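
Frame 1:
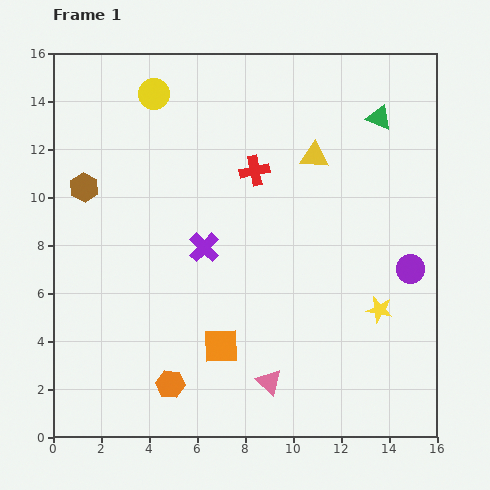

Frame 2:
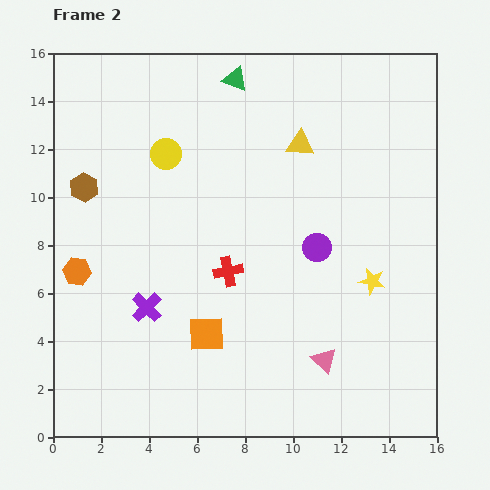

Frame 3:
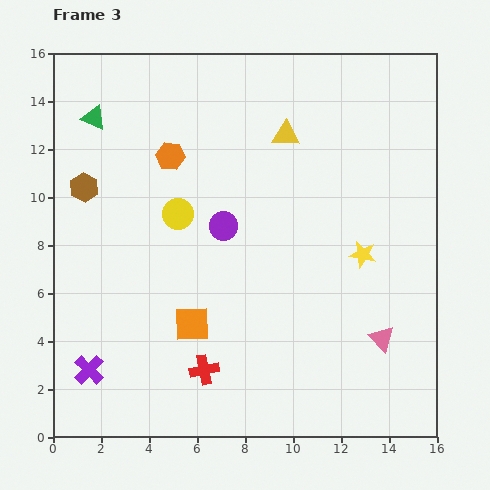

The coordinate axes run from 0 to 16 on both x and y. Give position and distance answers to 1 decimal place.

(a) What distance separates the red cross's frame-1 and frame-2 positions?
4.3

The red cross moved from (8.4, 11.1) to (7.3, 6.9), a distance of √(1.1² + 4.2²) ≈ 4.3.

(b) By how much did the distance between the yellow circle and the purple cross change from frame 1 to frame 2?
-0.3

Distance in frame 1: 6.7. Distance in frame 2: 6.4.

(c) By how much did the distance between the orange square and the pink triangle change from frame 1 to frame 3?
+5.4

Distance in frame 1: 2.5. Distance in frame 3: 7.9.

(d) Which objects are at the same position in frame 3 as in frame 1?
the brown hexagon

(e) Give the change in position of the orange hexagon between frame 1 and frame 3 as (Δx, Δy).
(0.0, 9.5)

The orange hexagon was at (4.9, 2.2) in frame 1 and (4.9, 11.7) in frame 3.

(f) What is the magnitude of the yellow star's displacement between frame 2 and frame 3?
1.2

The yellow star moved from (13.3, 6.5) to (12.9, 7.6), a distance of √(0.4² + 1.1²) ≈ 1.2.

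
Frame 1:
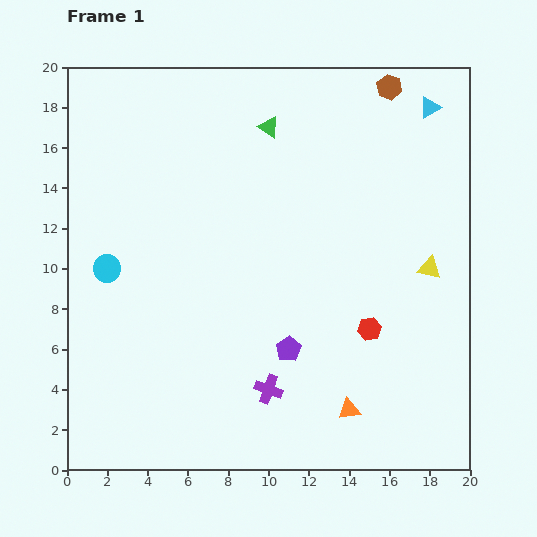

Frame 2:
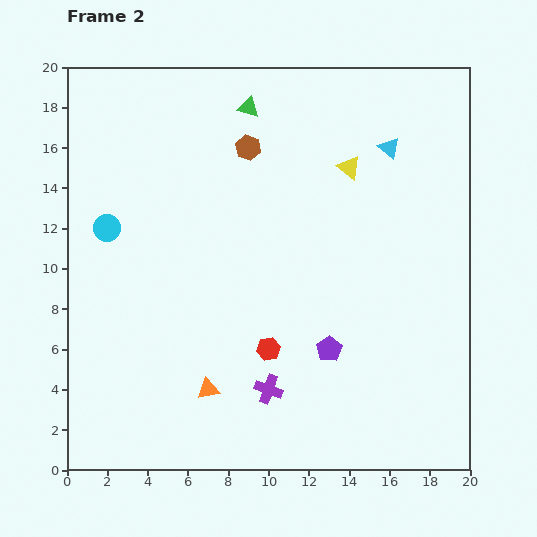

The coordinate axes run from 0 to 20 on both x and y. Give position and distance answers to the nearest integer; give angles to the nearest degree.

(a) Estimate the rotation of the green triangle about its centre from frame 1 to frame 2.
19° counter-clockwise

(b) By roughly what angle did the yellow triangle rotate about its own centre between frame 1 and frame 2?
26° clockwise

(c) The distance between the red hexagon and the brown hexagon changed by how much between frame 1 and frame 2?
-2

Distance in frame 1: 12. Distance in frame 2: 10.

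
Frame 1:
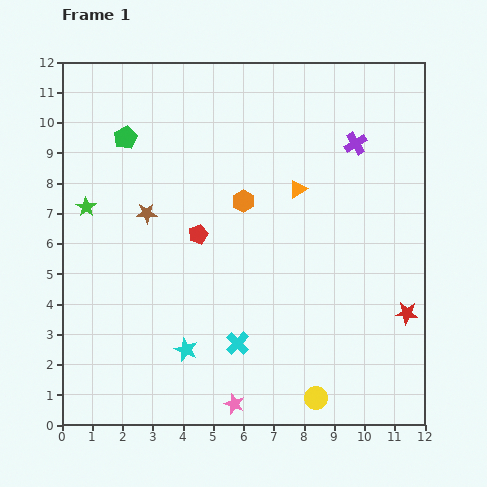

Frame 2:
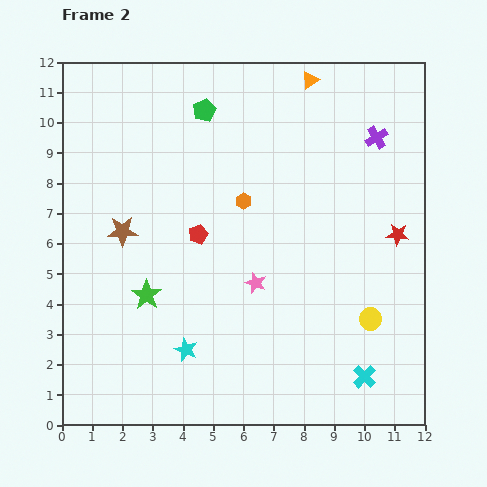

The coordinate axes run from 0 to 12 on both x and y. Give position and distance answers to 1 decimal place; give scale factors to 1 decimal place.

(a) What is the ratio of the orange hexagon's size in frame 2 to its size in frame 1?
0.7×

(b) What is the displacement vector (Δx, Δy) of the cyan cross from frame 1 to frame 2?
(4.2, -1.1)

The cyan cross was at (5.8, 2.7) in frame 1 and (10.0, 1.6) in frame 2.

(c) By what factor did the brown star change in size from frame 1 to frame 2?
1.5×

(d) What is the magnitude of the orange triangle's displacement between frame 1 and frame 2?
3.6

The orange triangle moved from (7.8, 7.8) to (8.2, 11.4), a distance of √(0.4² + 3.6²) ≈ 3.6.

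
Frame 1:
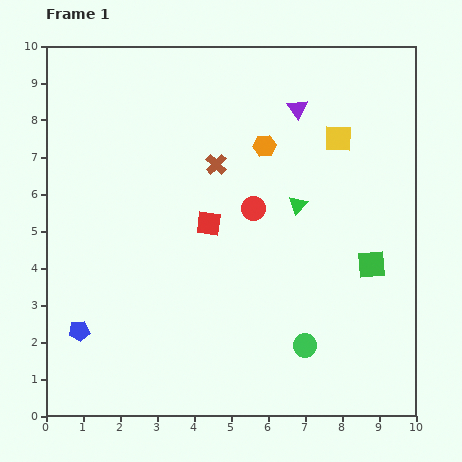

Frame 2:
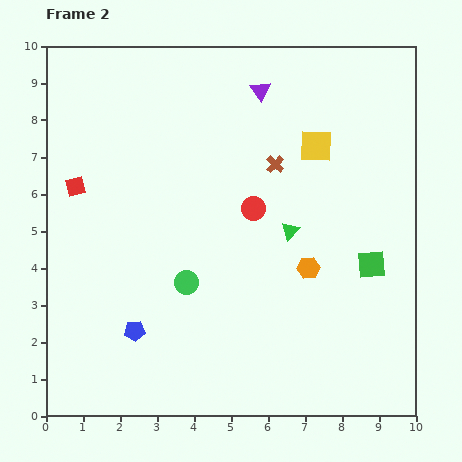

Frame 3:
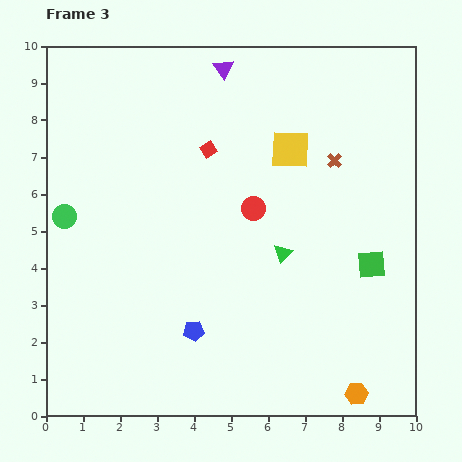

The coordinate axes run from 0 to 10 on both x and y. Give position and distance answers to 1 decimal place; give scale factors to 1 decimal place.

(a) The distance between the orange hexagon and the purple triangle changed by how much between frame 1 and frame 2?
+3.7

Distance in frame 1: 1.3. Distance in frame 2: 5.0.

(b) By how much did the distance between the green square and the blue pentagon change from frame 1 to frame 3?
-3.0

Distance in frame 1: 8.1. Distance in frame 3: 5.1.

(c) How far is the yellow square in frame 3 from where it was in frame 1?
1.3

The yellow square moved from (7.9, 7.5) to (6.6, 7.2), a distance of √(1.3² + 0.3²) ≈ 1.3.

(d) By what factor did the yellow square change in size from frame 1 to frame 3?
1.4×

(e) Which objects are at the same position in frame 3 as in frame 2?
the red circle, the green square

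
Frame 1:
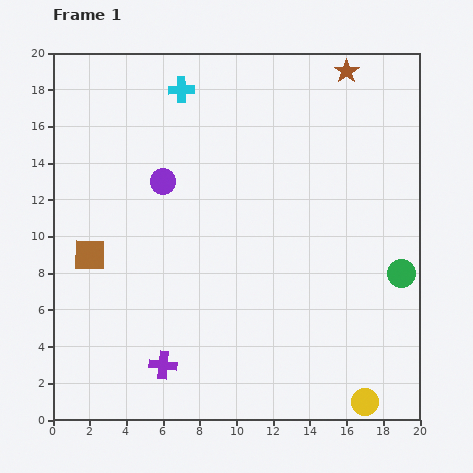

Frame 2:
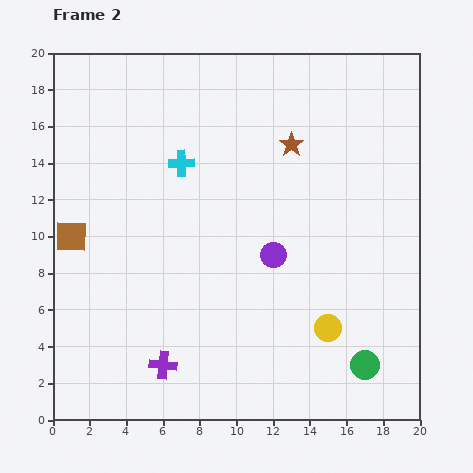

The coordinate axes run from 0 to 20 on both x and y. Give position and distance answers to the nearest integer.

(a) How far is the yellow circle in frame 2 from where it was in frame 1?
4

The yellow circle moved from (17, 1) to (15, 5), a distance of √(2² + 4²) ≈ 4.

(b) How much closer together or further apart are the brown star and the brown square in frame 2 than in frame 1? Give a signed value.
-4

Distance in frame 1: 17. Distance in frame 2: 13.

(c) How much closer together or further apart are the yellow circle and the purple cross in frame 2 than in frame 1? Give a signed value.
-2

Distance in frame 1: 11. Distance in frame 2: 9.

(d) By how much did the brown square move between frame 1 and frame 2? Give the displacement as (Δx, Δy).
(-1, 1)

The brown square was at (2, 9) in frame 1 and (1, 10) in frame 2.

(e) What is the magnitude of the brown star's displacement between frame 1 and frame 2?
5

The brown star moved from (16, 19) to (13, 15), a distance of √(3² + 4²) ≈ 5.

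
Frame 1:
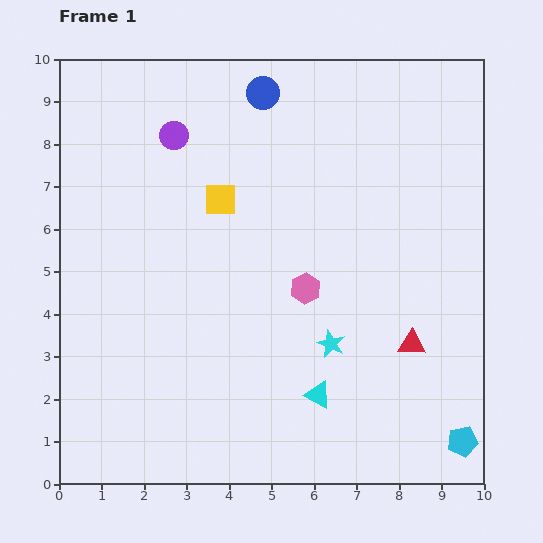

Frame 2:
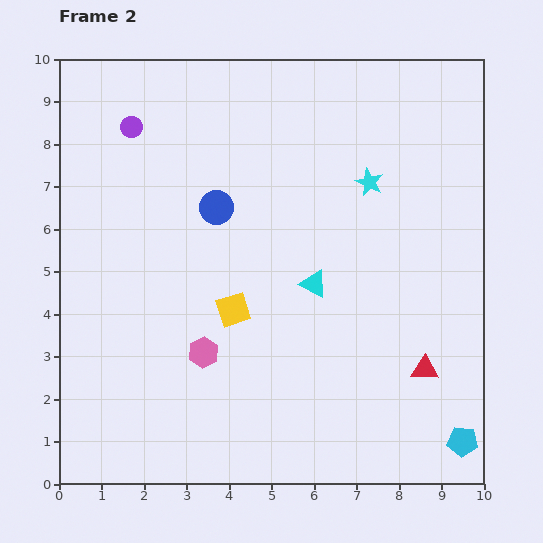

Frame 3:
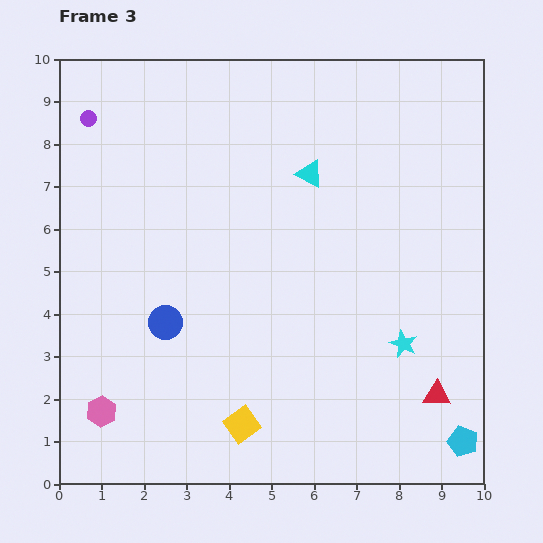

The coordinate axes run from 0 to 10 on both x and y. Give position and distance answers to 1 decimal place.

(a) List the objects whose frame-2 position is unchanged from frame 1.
the cyan pentagon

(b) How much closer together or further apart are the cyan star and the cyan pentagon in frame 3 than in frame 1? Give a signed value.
-1.2

Distance in frame 1: 3.9. Distance in frame 3: 2.7.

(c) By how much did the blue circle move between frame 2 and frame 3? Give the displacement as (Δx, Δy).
(-1.2, -2.7)

The blue circle was at (3.7, 6.5) in frame 2 and (2.5, 3.8) in frame 3.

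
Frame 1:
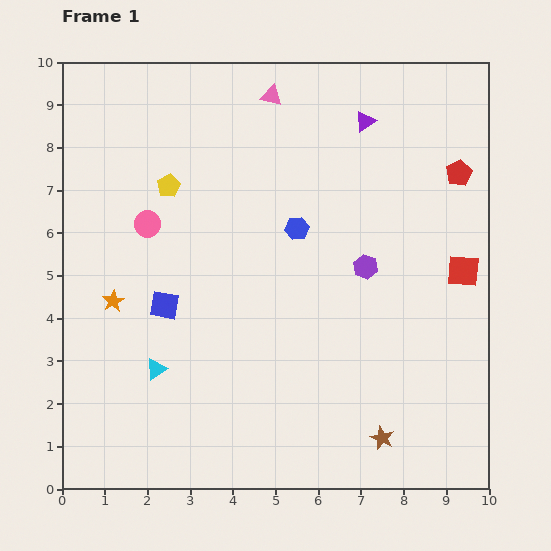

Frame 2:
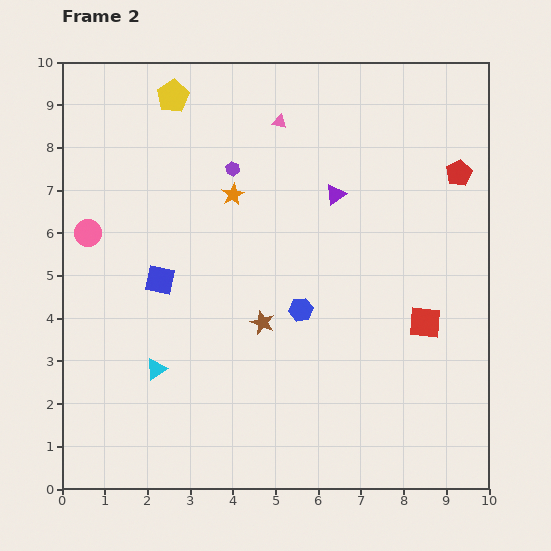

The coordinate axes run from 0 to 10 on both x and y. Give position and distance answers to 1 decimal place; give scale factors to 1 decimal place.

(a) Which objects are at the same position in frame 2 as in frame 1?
the red pentagon, the cyan triangle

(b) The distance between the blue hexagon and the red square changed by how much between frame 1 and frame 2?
-1.1

Distance in frame 1: 4.0. Distance in frame 2: 2.9.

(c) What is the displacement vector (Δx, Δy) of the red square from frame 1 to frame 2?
(-0.9, -1.2)

The red square was at (9.4, 5.1) in frame 1 and (8.5, 3.9) in frame 2.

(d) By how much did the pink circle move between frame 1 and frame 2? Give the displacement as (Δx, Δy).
(-1.4, -0.2)

The pink circle was at (2.0, 6.2) in frame 1 and (0.6, 6.0) in frame 2.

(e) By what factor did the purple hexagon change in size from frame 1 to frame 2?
0.6×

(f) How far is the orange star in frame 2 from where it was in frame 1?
3.8

The orange star moved from (1.2, 4.4) to (4.0, 6.9), a distance of √(2.8² + 2.5²) ≈ 3.8.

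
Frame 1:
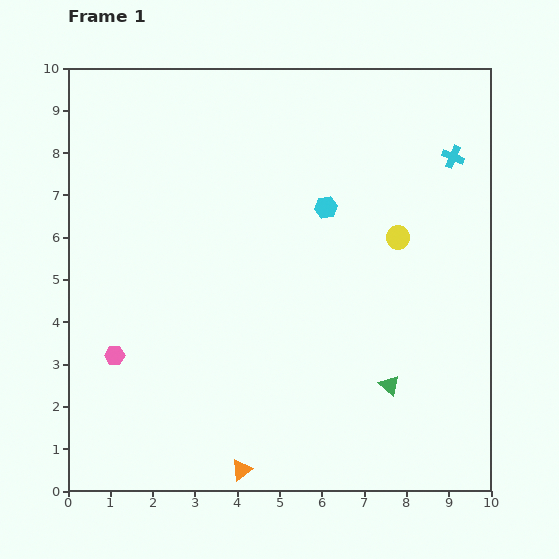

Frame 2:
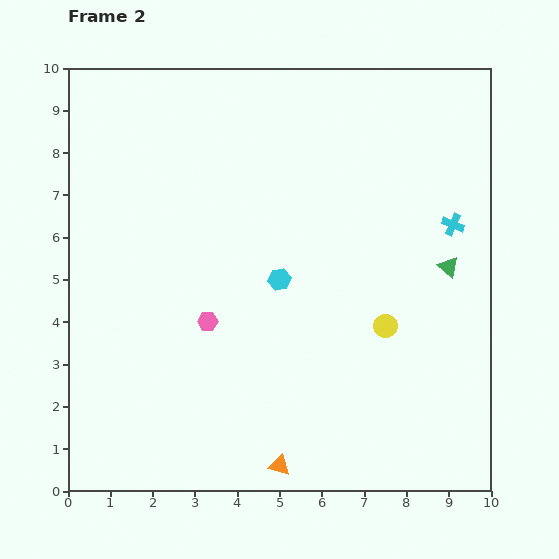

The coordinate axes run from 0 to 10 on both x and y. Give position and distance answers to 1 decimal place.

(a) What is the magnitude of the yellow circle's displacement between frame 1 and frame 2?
2.1

The yellow circle moved from (7.8, 6.0) to (7.5, 3.9), a distance of √(0.3² + 2.1²) ≈ 2.1.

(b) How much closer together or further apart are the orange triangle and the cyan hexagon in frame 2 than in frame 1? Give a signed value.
-2.1

Distance in frame 1: 6.5. Distance in frame 2: 4.4.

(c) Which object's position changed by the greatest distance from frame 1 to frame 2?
the green triangle

(moved 3.1; next 2.3)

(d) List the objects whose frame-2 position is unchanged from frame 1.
none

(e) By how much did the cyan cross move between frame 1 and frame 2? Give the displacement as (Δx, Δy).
(0.0, -1.6)

The cyan cross was at (9.1, 7.9) in frame 1 and (9.1, 6.3) in frame 2.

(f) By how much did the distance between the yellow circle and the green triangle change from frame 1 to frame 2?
-1.4

Distance in frame 1: 3.5. Distance in frame 2: 2.1.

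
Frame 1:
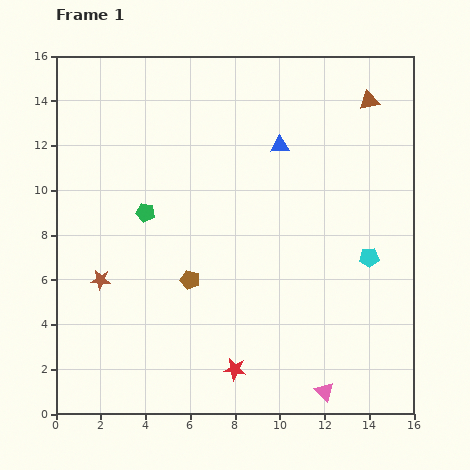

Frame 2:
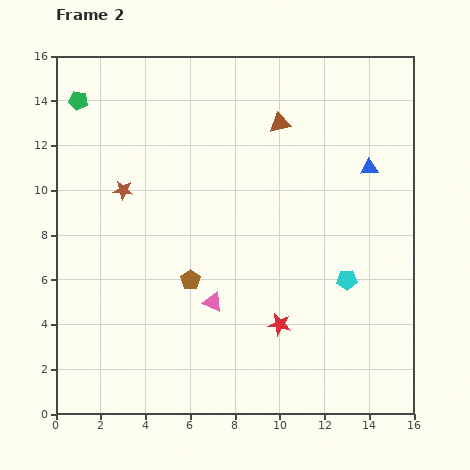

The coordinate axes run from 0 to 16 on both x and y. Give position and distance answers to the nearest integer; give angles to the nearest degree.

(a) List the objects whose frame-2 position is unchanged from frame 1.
the brown pentagon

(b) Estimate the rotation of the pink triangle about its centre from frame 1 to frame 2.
19° counter-clockwise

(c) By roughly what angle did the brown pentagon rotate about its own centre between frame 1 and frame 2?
21° clockwise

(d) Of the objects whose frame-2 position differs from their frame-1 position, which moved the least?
the cyan pentagon

(moved 1)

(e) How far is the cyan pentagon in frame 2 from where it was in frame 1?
1

The cyan pentagon moved from (14, 7) to (13, 6), a distance of √(1² + 1²) ≈ 1.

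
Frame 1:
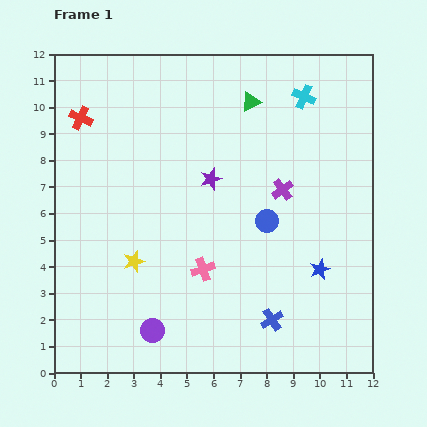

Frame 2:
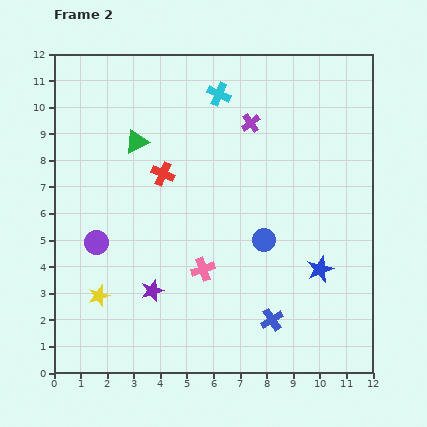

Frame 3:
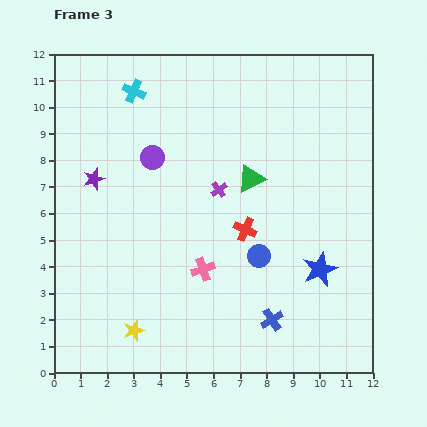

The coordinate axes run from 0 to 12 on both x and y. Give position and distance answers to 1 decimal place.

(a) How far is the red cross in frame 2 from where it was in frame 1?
3.7

The red cross moved from (1.0, 9.6) to (4.1, 7.5), a distance of √(3.1² + 2.1²) ≈ 3.7.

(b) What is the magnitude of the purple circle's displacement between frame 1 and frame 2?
3.9

The purple circle moved from (3.7, 1.6) to (1.6, 4.9), a distance of √(2.1² + 3.3²) ≈ 3.9.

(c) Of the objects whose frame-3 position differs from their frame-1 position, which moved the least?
the blue circle

(moved 1.3)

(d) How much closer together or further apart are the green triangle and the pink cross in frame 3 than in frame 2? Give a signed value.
-1.6

Distance in frame 2: 5.4. Distance in frame 3: 3.8.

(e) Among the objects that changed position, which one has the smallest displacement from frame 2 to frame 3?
the blue circle

(moved 0.6)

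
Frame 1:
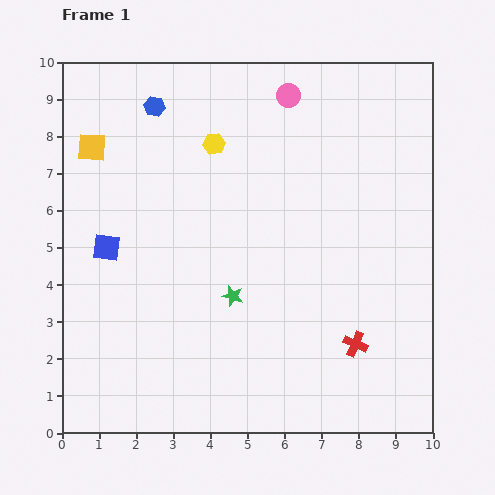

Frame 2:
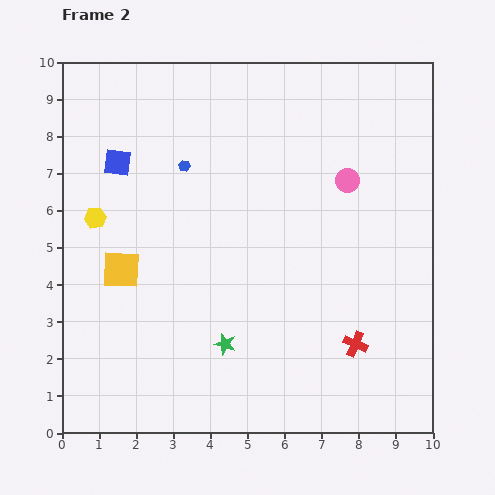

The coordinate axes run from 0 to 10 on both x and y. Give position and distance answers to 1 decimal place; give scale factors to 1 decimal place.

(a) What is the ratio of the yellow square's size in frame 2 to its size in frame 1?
1.3×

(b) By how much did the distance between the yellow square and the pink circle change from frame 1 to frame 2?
+1.1

Distance in frame 1: 5.5. Distance in frame 2: 6.6.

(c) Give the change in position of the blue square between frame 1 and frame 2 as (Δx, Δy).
(0.3, 2.3)

The blue square was at (1.2, 5.0) in frame 1 and (1.5, 7.3) in frame 2.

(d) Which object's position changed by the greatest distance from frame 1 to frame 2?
the yellow hexagon

(moved 3.8; next 3.4)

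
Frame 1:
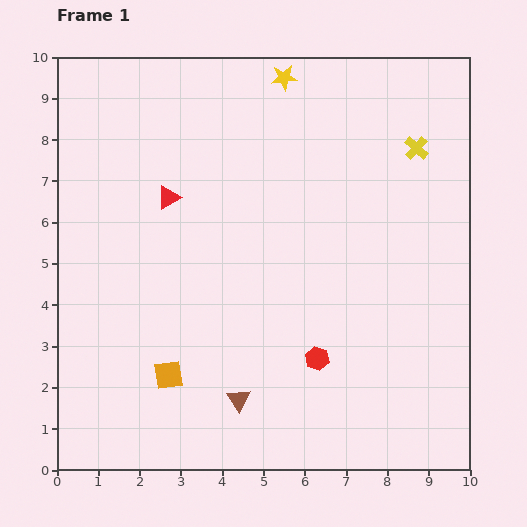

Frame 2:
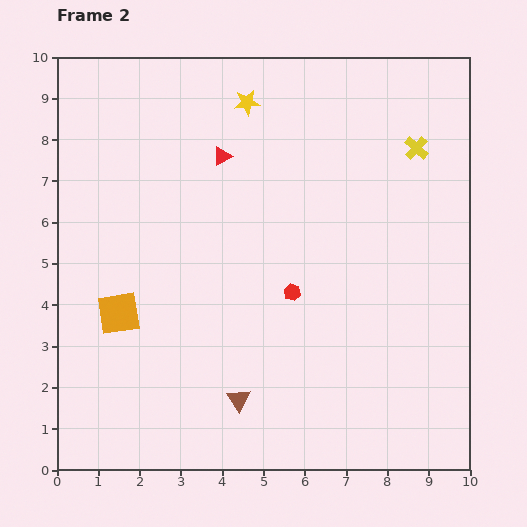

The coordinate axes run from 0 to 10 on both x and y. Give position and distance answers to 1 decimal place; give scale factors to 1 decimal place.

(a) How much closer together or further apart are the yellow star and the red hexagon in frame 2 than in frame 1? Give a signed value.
-2.1

Distance in frame 1: 6.8. Distance in frame 2: 4.7.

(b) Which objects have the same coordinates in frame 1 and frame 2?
the yellow cross, the brown triangle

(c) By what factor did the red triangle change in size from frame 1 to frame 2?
0.8×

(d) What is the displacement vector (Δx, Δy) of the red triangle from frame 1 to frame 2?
(1.3, 1.0)

The red triangle was at (2.7, 6.6) in frame 1 and (4.0, 7.6) in frame 2.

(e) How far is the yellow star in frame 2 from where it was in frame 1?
1.1

The yellow star moved from (5.5, 9.5) to (4.6, 8.9), a distance of √(0.9² + 0.6²) ≈ 1.1.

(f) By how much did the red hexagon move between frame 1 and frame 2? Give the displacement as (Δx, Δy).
(-0.6, 1.6)

The red hexagon was at (6.3, 2.7) in frame 1 and (5.7, 4.3) in frame 2.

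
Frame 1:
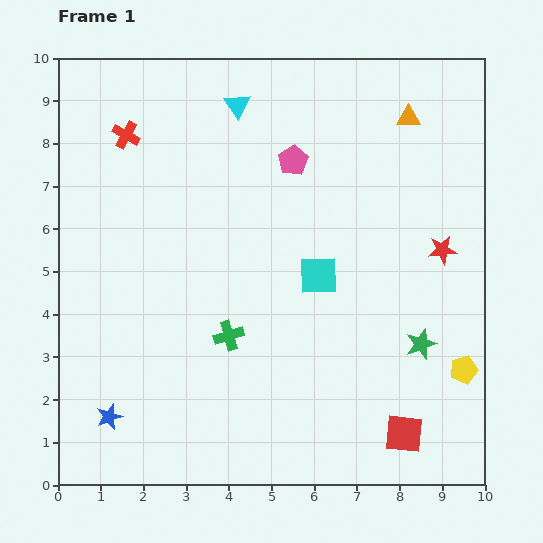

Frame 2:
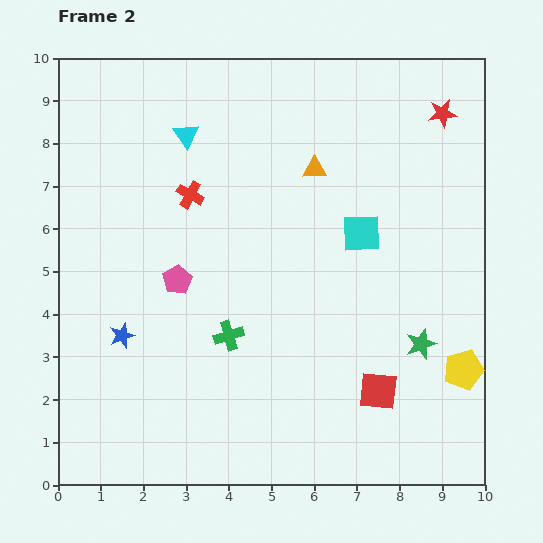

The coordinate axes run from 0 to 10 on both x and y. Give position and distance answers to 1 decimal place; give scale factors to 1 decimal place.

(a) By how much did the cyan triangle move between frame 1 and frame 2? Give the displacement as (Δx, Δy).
(-1.2, -0.7)

The cyan triangle was at (4.2, 8.9) in frame 1 and (3.0, 8.2) in frame 2.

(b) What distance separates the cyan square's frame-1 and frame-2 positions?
1.4

The cyan square moved from (6.1, 4.9) to (7.1, 5.9), a distance of √(1.0² + 1.0²) ≈ 1.4.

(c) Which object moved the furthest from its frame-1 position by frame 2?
the pink pentagon

(moved 3.9; next 3.2)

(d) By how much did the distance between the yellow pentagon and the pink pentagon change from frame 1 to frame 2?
+0.7

Distance in frame 1: 6.3. Distance in frame 2: 7.0.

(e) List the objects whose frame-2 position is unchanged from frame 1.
the green cross, the green star, the yellow pentagon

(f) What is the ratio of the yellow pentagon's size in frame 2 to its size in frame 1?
1.4×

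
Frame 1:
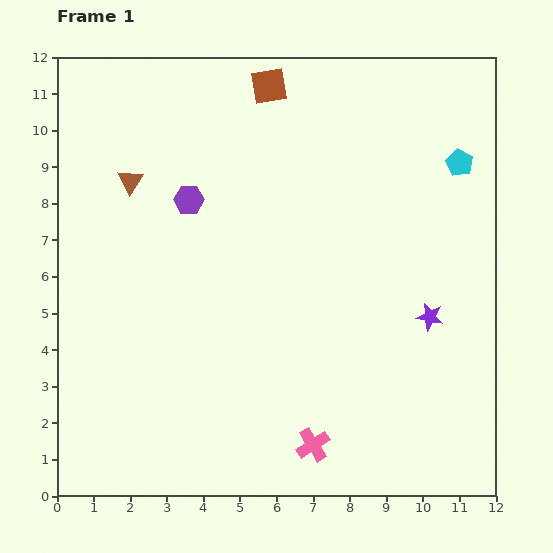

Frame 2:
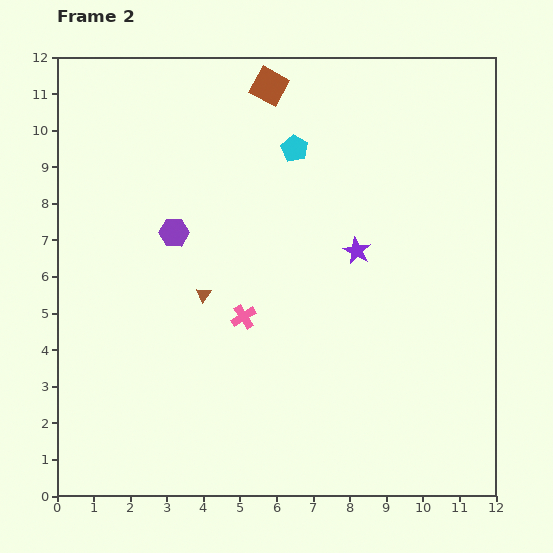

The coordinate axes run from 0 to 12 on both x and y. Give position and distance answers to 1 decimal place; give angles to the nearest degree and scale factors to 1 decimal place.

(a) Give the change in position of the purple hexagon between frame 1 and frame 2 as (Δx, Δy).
(-0.4, -0.9)

The purple hexagon was at (3.6, 8.1) in frame 1 and (3.2, 7.2) in frame 2.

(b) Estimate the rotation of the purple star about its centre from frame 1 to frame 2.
17° clockwise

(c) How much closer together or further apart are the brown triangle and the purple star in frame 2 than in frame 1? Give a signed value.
-4.6

Distance in frame 1: 9.0. Distance in frame 2: 4.4.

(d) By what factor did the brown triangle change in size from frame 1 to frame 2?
0.6×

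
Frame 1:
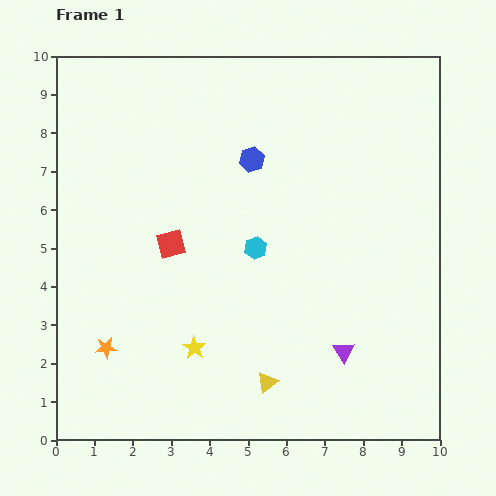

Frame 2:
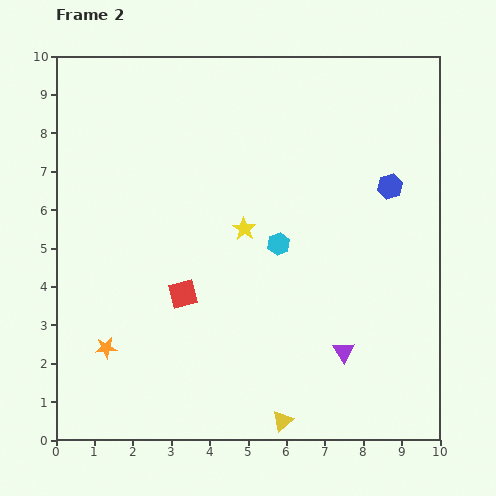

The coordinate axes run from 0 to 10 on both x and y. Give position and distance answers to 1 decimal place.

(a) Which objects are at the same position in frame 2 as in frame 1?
the purple triangle, the orange star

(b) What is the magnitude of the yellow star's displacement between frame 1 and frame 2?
3.4

The yellow star moved from (3.6, 2.4) to (4.9, 5.5), a distance of √(1.3² + 3.1²) ≈ 3.4.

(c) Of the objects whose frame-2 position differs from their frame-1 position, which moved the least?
the cyan hexagon

(moved 0.6)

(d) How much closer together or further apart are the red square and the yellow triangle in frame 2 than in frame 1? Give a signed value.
-0.2

Distance in frame 1: 4.4. Distance in frame 2: 4.2.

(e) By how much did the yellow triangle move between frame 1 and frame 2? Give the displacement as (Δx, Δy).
(0.4, -1.0)

The yellow triangle was at (5.5, 1.5) in frame 1 and (5.9, 0.5) in frame 2.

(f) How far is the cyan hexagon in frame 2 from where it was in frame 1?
0.6

The cyan hexagon moved from (5.2, 5.0) to (5.8, 5.1), a distance of √(0.6² + 0.1²) ≈ 0.6.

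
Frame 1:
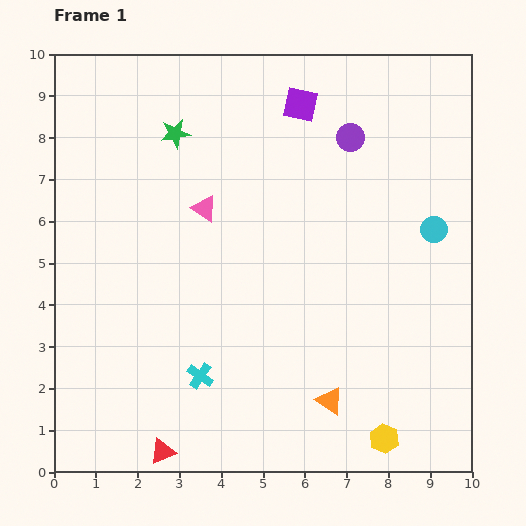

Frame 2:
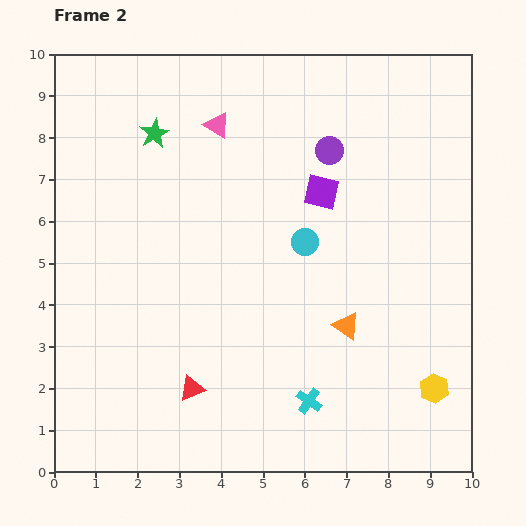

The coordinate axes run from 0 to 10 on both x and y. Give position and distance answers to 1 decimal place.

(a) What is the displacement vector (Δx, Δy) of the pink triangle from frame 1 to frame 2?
(0.3, 2.0)

The pink triangle was at (3.6, 6.3) in frame 1 and (3.9, 8.3) in frame 2.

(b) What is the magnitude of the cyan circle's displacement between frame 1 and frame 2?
3.1

The cyan circle moved from (9.1, 5.8) to (6.0, 5.5), a distance of √(3.1² + 0.3²) ≈ 3.1.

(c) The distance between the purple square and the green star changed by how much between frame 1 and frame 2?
+1.1

Distance in frame 1: 3.1. Distance in frame 2: 4.2.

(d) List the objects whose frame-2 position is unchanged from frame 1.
none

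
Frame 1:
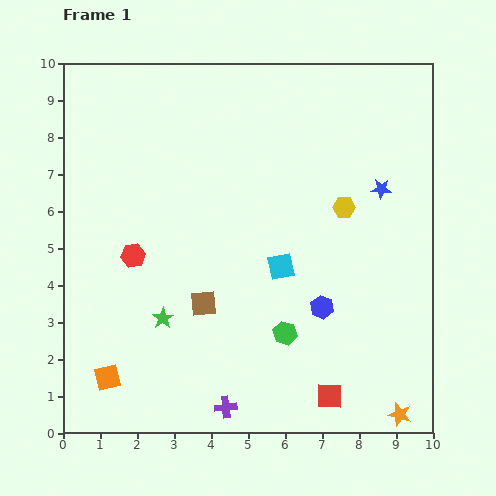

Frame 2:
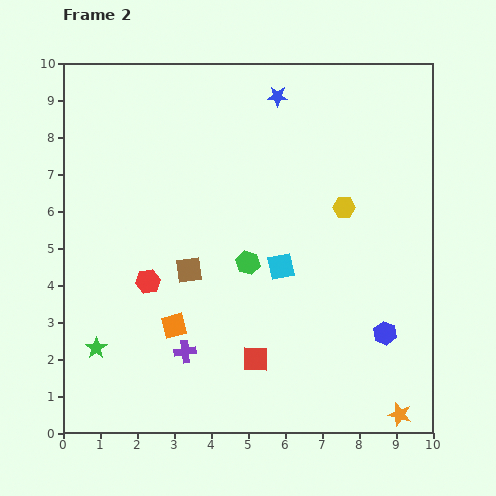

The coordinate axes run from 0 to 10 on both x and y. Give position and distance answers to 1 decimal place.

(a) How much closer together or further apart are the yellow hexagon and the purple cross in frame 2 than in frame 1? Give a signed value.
-0.5

Distance in frame 1: 6.3. Distance in frame 2: 5.8.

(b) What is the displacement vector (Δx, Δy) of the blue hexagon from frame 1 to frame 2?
(1.7, -0.7)

The blue hexagon was at (7.0, 3.4) in frame 1 and (8.7, 2.7) in frame 2.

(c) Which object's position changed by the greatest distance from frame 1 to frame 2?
the blue star

(moved 3.8; next 2.3)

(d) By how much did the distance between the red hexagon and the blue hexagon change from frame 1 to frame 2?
+1.3

Distance in frame 1: 5.3. Distance in frame 2: 6.6.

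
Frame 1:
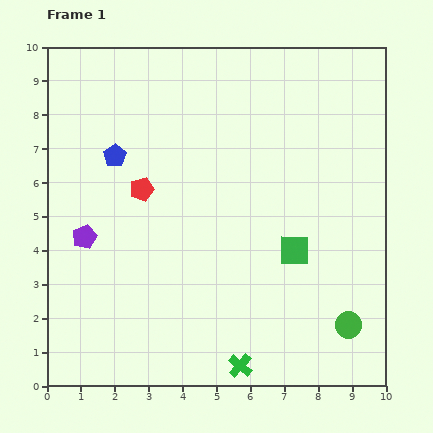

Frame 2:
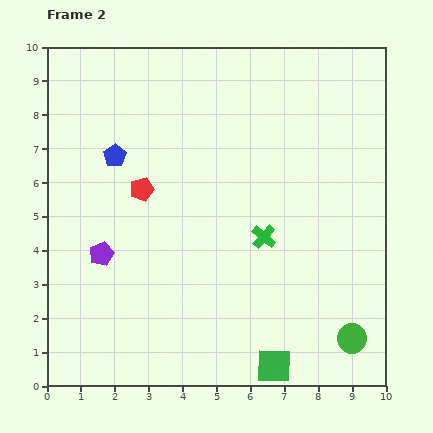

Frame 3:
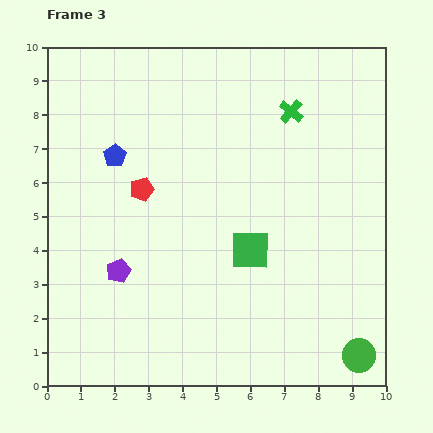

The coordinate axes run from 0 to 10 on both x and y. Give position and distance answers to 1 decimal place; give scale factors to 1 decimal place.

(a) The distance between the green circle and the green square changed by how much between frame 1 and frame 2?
-0.3

Distance in frame 1: 2.7. Distance in frame 2: 2.4.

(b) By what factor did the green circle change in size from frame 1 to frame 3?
1.3×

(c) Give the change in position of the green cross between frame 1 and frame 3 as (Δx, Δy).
(1.5, 7.5)

The green cross was at (5.7, 0.6) in frame 1 and (7.2, 8.1) in frame 3.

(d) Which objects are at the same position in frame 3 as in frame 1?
the blue pentagon, the red pentagon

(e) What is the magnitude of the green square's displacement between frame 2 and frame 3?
3.5

The green square moved from (6.7, 0.6) to (6.0, 4.0), a distance of √(0.7² + 3.4²) ≈ 3.5.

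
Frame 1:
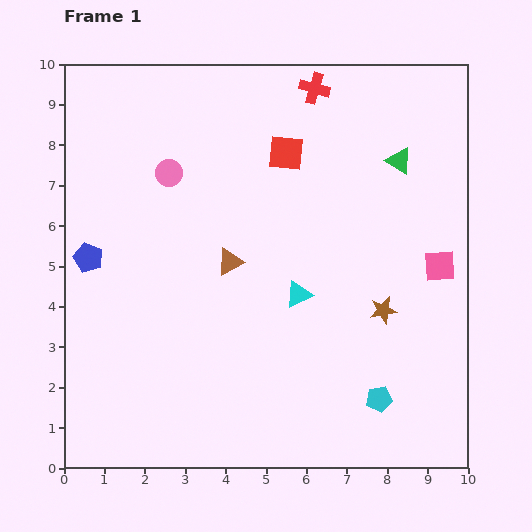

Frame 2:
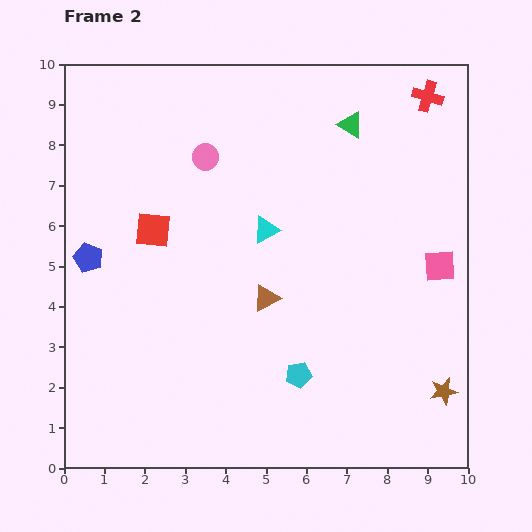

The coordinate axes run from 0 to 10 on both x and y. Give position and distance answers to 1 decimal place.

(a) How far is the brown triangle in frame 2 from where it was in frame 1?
1.3

The brown triangle moved from (4.1, 5.1) to (5.0, 4.2), a distance of √(0.9² + 0.9²) ≈ 1.3.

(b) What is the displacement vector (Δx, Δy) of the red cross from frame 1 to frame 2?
(2.8, -0.2)

The red cross was at (6.2, 9.4) in frame 1 and (9.0, 9.2) in frame 2.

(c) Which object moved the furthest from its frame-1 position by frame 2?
the red square

(moved 3.8; next 2.8)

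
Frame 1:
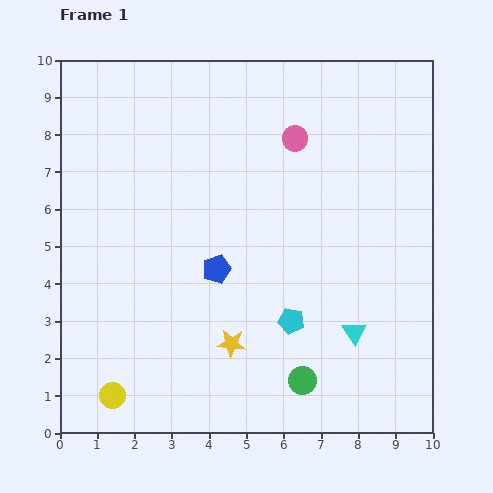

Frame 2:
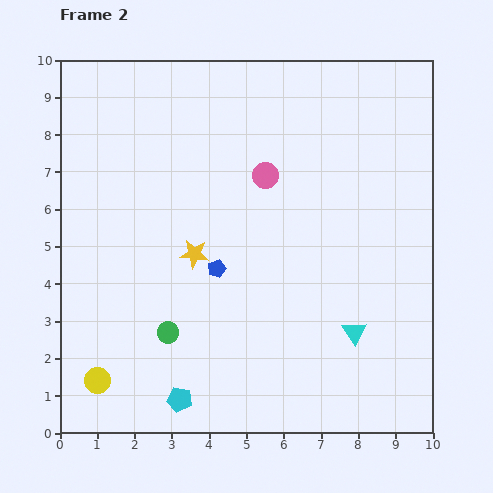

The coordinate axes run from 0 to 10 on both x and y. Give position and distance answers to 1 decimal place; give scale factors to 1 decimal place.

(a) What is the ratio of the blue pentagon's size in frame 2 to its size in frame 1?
0.6×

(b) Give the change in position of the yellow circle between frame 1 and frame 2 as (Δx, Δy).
(-0.4, 0.4)

The yellow circle was at (1.4, 1.0) in frame 1 and (1.0, 1.4) in frame 2.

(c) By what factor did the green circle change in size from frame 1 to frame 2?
0.8×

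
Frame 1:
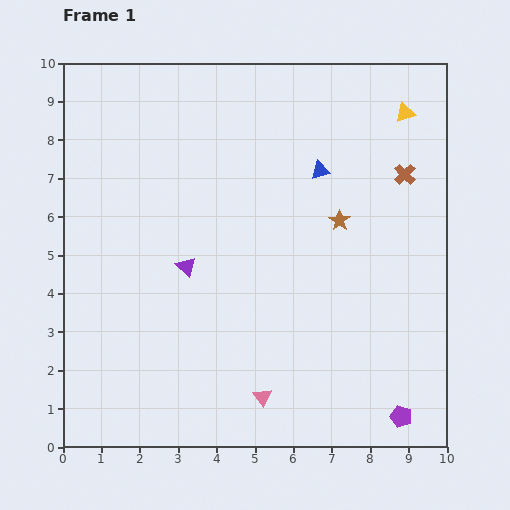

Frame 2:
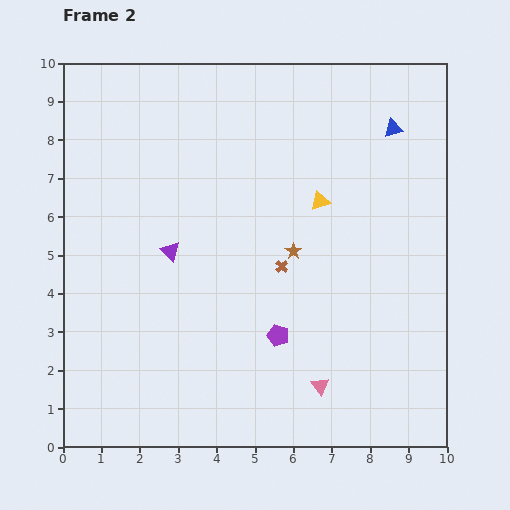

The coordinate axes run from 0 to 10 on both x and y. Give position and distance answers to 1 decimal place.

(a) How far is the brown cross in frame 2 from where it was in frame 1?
4.0

The brown cross moved from (8.9, 7.1) to (5.7, 4.7), a distance of √(3.2² + 2.4²) ≈ 4.0.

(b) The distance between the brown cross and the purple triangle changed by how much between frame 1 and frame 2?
-3.3

Distance in frame 1: 6.2. Distance in frame 2: 2.9.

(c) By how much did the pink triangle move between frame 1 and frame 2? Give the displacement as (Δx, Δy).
(1.5, 0.3)

The pink triangle was at (5.2, 1.3) in frame 1 and (6.7, 1.6) in frame 2.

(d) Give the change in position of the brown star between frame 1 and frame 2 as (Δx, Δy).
(-1.2, -0.8)

The brown star was at (7.2, 5.9) in frame 1 and (6.0, 5.1) in frame 2.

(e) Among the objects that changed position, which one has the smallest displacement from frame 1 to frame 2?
the purple triangle

(moved 0.6)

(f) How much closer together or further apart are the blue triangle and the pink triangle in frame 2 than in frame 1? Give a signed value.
+0.9

Distance in frame 1: 6.1. Distance in frame 2: 7.0.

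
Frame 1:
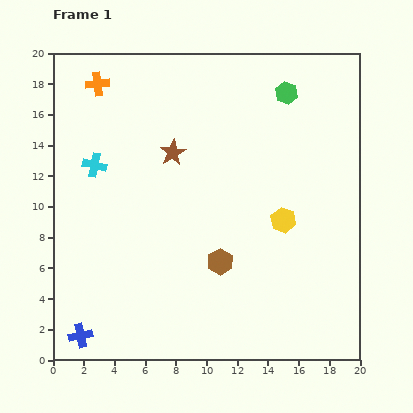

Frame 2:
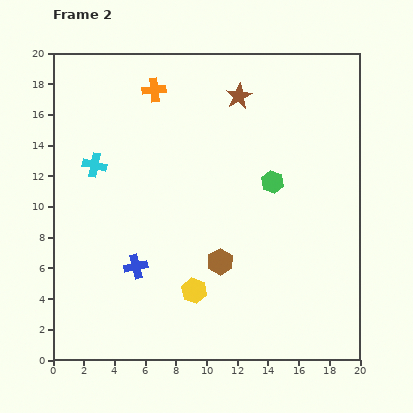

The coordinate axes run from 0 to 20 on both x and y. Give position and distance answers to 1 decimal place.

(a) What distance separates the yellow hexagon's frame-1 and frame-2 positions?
7.4

The yellow hexagon moved from (15.0, 9.1) to (9.2, 4.5), a distance of √(5.8² + 4.6²) ≈ 7.4.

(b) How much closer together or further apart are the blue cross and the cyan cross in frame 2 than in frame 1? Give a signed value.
-4.0

Distance in frame 1: 11.1. Distance in frame 2: 7.1.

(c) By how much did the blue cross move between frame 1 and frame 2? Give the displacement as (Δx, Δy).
(3.6, 4.5)

The blue cross was at (1.8, 1.6) in frame 1 and (5.4, 6.1) in frame 2.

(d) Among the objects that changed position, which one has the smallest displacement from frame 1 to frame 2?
the orange cross

(moved 3.7)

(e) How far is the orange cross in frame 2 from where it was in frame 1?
3.7

The orange cross moved from (2.9, 18.0) to (6.6, 17.6), a distance of √(3.7² + 0.4²) ≈ 3.7.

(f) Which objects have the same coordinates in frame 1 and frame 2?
the brown hexagon, the cyan cross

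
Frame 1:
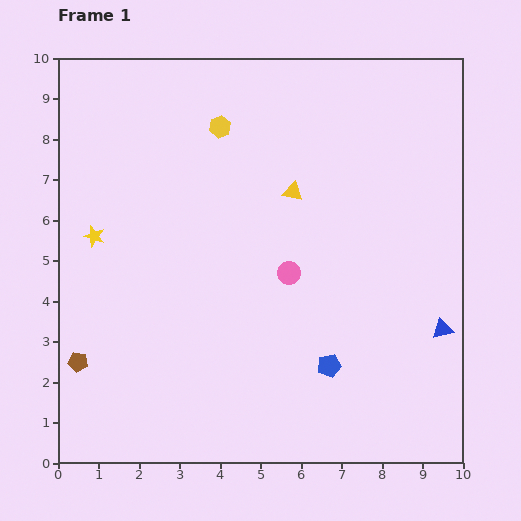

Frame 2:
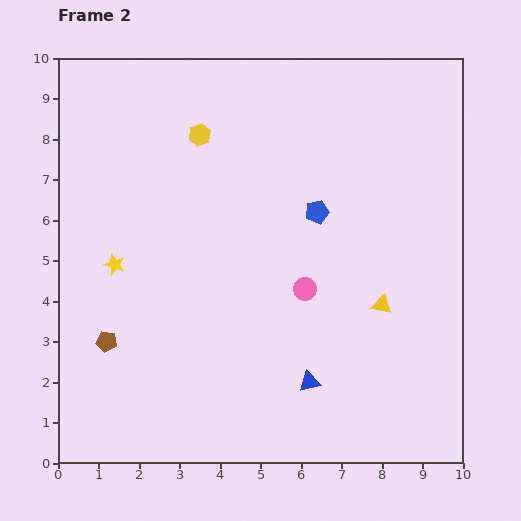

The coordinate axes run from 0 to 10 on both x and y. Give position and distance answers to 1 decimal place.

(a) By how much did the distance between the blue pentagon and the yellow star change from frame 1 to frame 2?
-1.4

Distance in frame 1: 6.6. Distance in frame 2: 5.2.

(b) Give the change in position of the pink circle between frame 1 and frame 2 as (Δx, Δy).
(0.4, -0.4)

The pink circle was at (5.7, 4.7) in frame 1 and (6.1, 4.3) in frame 2.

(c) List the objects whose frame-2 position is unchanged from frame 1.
none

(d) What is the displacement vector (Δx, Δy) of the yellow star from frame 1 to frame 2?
(0.5, -0.7)

The yellow star was at (0.9, 5.6) in frame 1 and (1.4, 4.9) in frame 2.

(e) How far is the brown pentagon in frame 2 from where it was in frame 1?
0.9

The brown pentagon moved from (0.5, 2.5) to (1.2, 3.0), a distance of √(0.7² + 0.5²) ≈ 0.9.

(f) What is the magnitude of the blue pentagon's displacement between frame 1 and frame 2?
3.8

The blue pentagon moved from (6.7, 2.4) to (6.4, 6.2), a distance of √(0.3² + 3.8²) ≈ 3.8.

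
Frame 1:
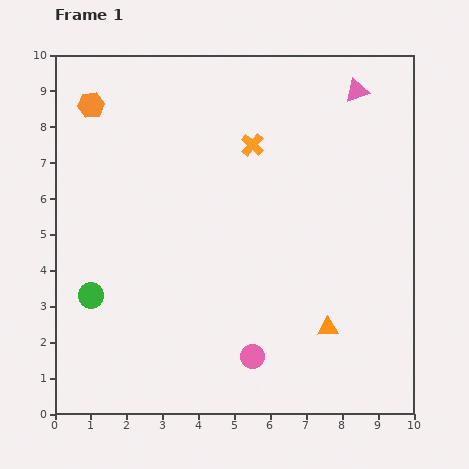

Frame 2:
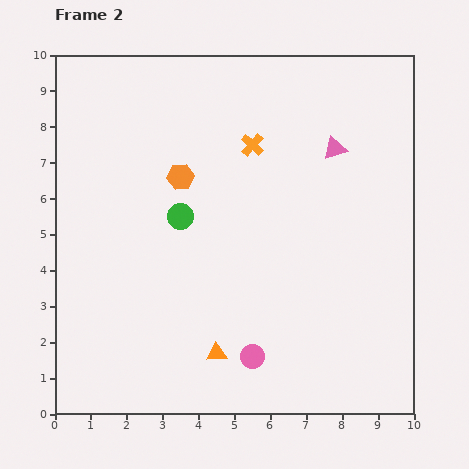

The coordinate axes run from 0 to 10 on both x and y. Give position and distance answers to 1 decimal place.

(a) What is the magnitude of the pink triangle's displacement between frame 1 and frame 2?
1.7

The pink triangle moved from (8.4, 9.0) to (7.8, 7.4), a distance of √(0.6² + 1.6²) ≈ 1.7.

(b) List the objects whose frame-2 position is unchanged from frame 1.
the pink circle, the orange cross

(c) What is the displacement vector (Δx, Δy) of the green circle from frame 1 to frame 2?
(2.5, 2.2)

The green circle was at (1.0, 3.3) in frame 1 and (3.5, 5.5) in frame 2.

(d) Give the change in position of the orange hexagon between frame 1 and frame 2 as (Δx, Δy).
(2.5, -2.0)

The orange hexagon was at (1.0, 8.6) in frame 1 and (3.5, 6.6) in frame 2.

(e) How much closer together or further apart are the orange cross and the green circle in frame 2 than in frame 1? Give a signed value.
-3.4

Distance in frame 1: 6.2. Distance in frame 2: 2.8.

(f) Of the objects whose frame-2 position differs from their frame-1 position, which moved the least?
the pink triangle

(moved 1.7)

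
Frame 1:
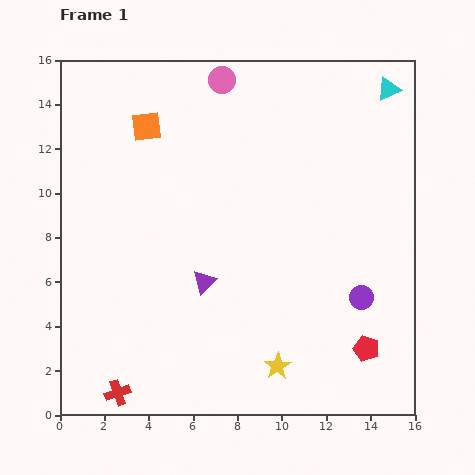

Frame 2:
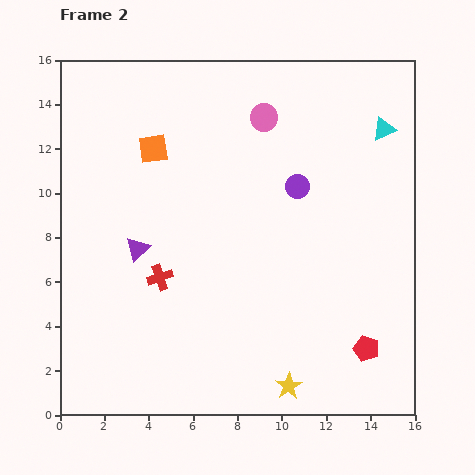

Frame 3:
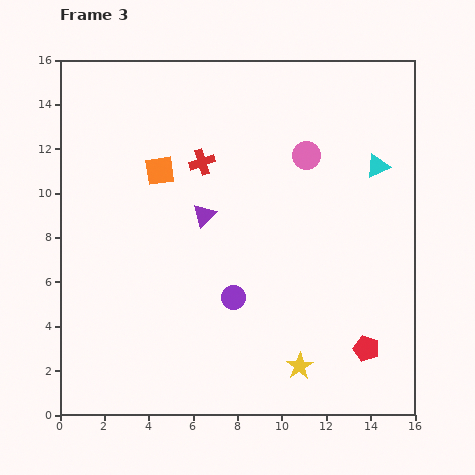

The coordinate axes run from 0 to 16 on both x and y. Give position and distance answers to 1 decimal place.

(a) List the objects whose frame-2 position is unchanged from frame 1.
the red pentagon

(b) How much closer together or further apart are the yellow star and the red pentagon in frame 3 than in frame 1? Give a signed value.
-1.0

Distance in frame 1: 4.1. Distance in frame 3: 3.1.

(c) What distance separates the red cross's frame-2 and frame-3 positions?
5.5

The red cross moved from (4.5, 6.2) to (6.4, 11.4), a distance of √(1.9² + 5.2²) ≈ 5.5.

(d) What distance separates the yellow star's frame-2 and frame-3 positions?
1.0

The yellow star moved from (10.3, 1.3) to (10.8, 2.2), a distance of √(0.5² + 0.9²) ≈ 1.0.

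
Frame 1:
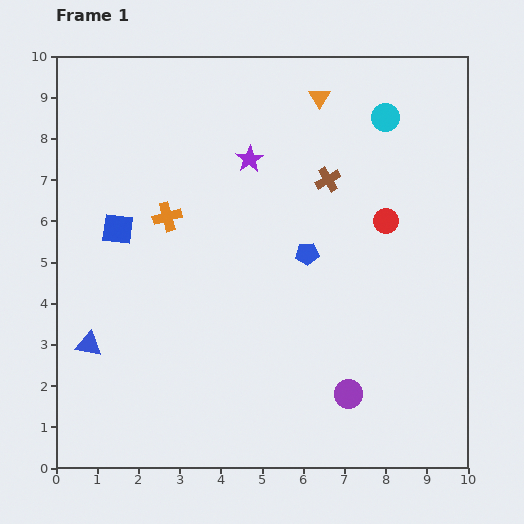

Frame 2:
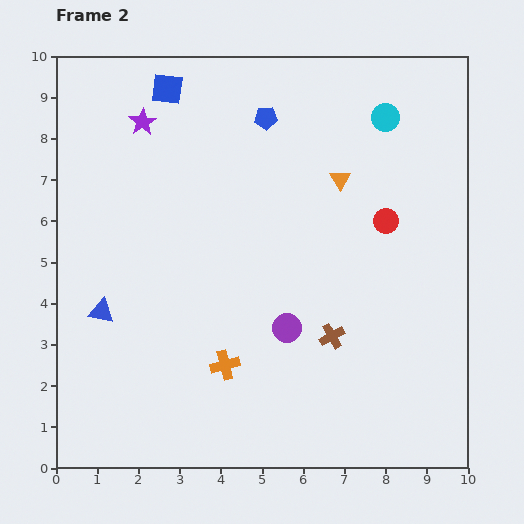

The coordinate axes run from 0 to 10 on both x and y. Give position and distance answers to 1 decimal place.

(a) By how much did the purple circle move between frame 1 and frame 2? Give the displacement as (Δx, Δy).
(-1.5, 1.6)

The purple circle was at (7.1, 1.8) in frame 1 and (5.6, 3.4) in frame 2.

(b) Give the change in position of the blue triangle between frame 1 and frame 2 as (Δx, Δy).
(0.3, 0.8)

The blue triangle was at (0.8, 3.0) in frame 1 and (1.1, 3.8) in frame 2.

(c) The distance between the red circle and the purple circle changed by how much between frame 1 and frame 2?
-0.8

Distance in frame 1: 4.3. Distance in frame 2: 3.5.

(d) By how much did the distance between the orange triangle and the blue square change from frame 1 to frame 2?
-1.2

Distance in frame 1: 5.9. Distance in frame 2: 4.7.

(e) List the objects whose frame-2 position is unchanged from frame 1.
the red circle, the cyan circle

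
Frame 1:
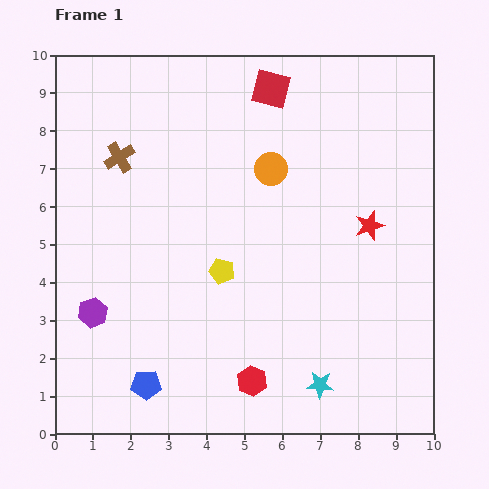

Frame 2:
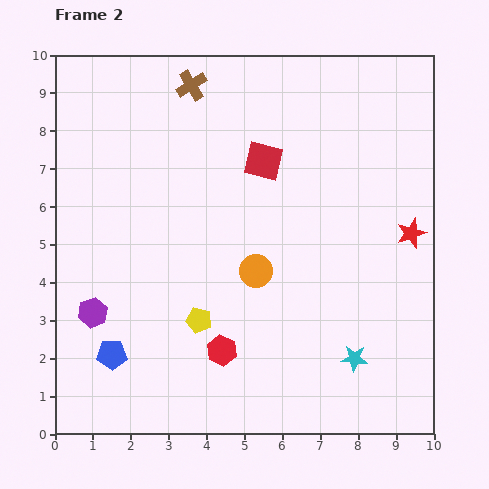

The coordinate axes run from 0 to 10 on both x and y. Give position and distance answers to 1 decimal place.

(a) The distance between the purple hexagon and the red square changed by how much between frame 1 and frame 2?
-1.5

Distance in frame 1: 7.5. Distance in frame 2: 6.0.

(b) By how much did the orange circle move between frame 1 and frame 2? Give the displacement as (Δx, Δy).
(-0.4, -2.7)

The orange circle was at (5.7, 7.0) in frame 1 and (5.3, 4.3) in frame 2.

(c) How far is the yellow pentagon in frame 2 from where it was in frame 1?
1.4

The yellow pentagon moved from (4.4, 4.3) to (3.8, 3.0), a distance of √(0.6² + 1.3²) ≈ 1.4.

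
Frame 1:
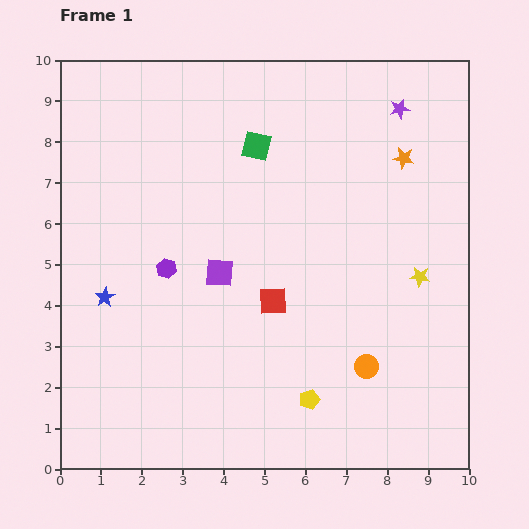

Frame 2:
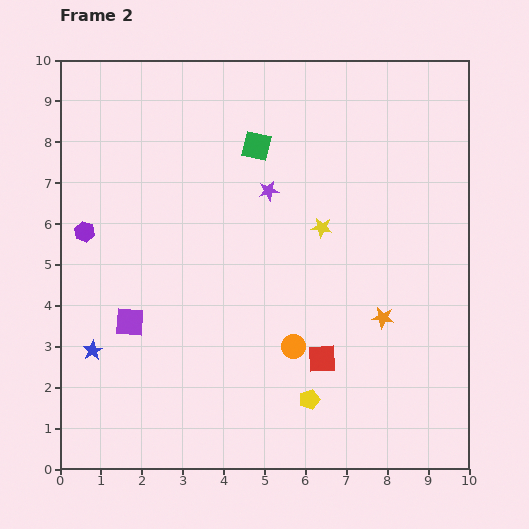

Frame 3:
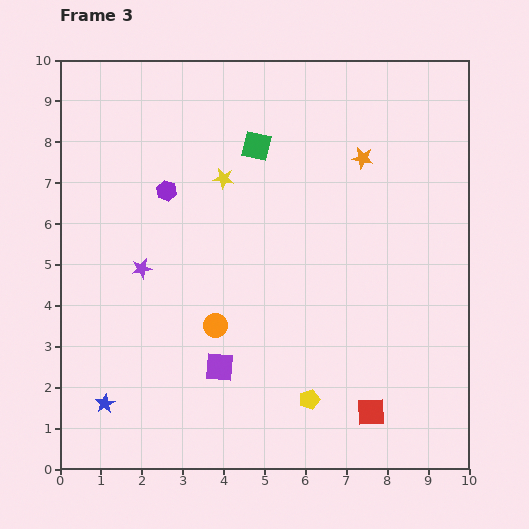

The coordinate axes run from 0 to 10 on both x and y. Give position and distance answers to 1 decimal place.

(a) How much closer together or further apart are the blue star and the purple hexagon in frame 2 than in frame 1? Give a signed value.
+1.2

Distance in frame 1: 1.7. Distance in frame 2: 2.9.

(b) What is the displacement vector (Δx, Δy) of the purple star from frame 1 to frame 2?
(-3.2, -2.0)

The purple star was at (8.3, 8.8) in frame 1 and (5.1, 6.8) in frame 2.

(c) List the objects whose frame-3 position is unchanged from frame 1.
the yellow pentagon, the green square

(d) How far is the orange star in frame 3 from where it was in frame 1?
1.0

The orange star moved from (8.4, 7.6) to (7.4, 7.6), a distance of √(1.0² + 0.0²) ≈ 1.0.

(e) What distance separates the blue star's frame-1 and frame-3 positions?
2.6

The blue star moved from (1.1, 4.2) to (1.1, 1.6), a distance of √(0.0² + 2.6²) ≈ 2.6.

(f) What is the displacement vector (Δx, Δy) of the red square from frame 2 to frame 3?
(1.2, -1.3)

The red square was at (6.4, 2.7) in frame 2 and (7.6, 1.4) in frame 3.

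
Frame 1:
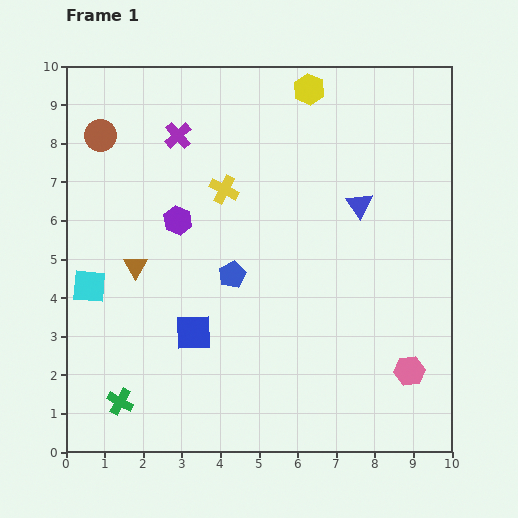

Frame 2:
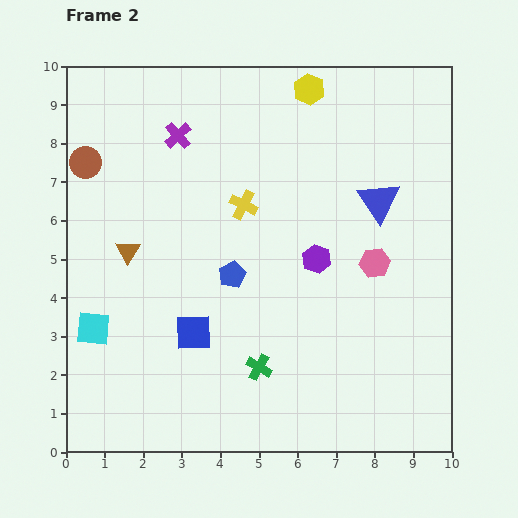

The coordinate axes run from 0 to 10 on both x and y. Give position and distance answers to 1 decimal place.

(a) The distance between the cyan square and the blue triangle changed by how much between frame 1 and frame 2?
+0.8

Distance in frame 1: 7.3. Distance in frame 2: 8.1.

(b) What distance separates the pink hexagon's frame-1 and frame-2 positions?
2.9

The pink hexagon moved from (8.9, 2.1) to (8.0, 4.9), a distance of √(0.9² + 2.8²) ≈ 2.9.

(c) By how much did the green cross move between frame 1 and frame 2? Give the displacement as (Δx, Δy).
(3.6, 0.9)

The green cross was at (1.4, 1.3) in frame 1 and (5.0, 2.2) in frame 2.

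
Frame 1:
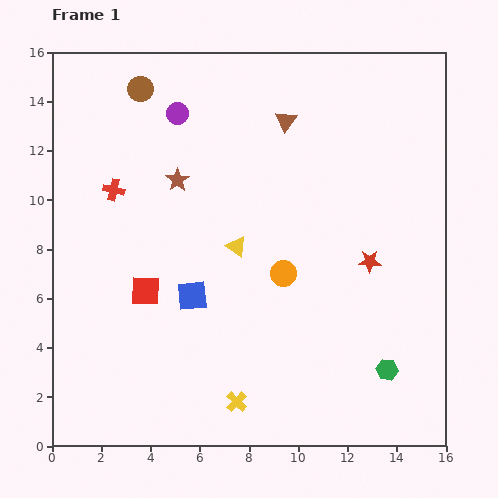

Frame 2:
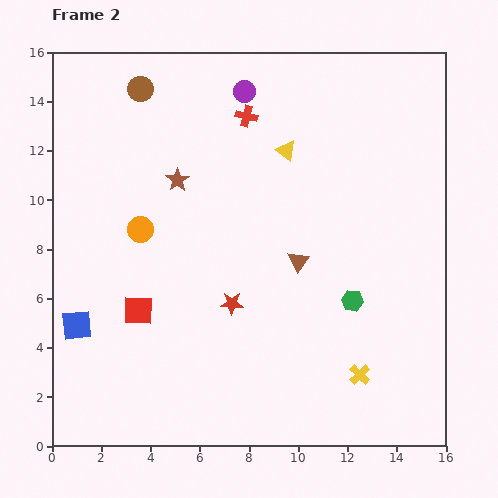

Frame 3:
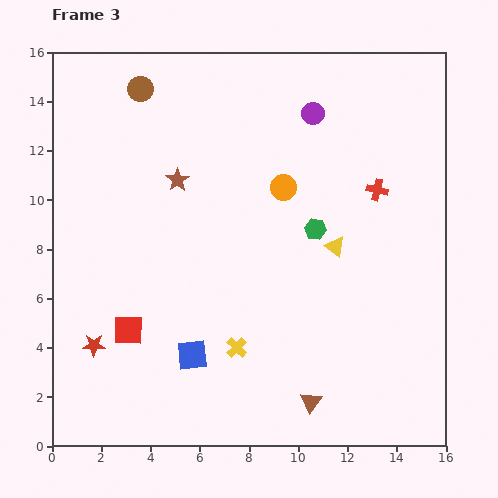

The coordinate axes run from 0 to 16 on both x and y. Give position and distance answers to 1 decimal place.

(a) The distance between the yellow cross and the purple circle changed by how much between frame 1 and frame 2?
+0.5

Distance in frame 1: 11.9. Distance in frame 2: 12.4.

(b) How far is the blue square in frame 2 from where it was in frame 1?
4.9

The blue square moved from (5.7, 6.1) to (1.0, 4.9), a distance of √(4.7² + 1.2²) ≈ 4.9.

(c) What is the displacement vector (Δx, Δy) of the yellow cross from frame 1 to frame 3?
(0.0, 2.2)

The yellow cross was at (7.5, 1.8) in frame 1 and (7.5, 4.0) in frame 3.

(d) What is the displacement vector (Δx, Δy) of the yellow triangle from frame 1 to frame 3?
(4.0, 0.0)

The yellow triangle was at (7.5, 8.1) in frame 1 and (11.5, 8.1) in frame 3.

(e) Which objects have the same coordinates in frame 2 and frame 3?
the brown star, the brown circle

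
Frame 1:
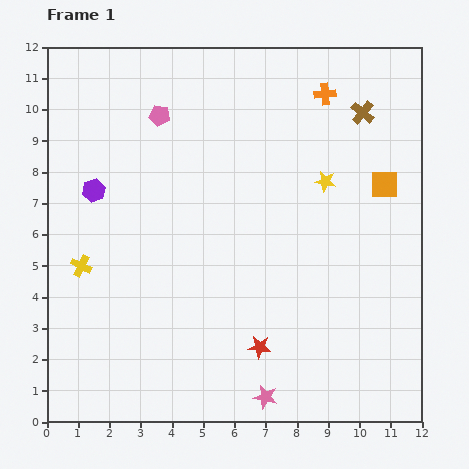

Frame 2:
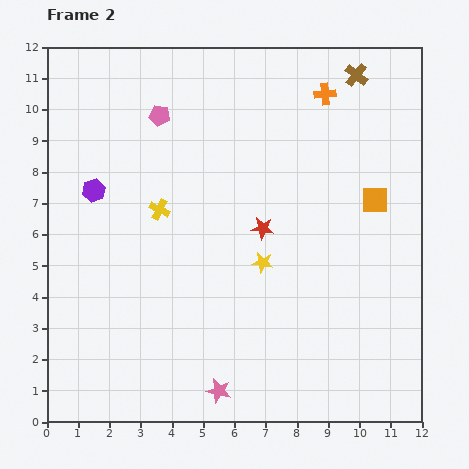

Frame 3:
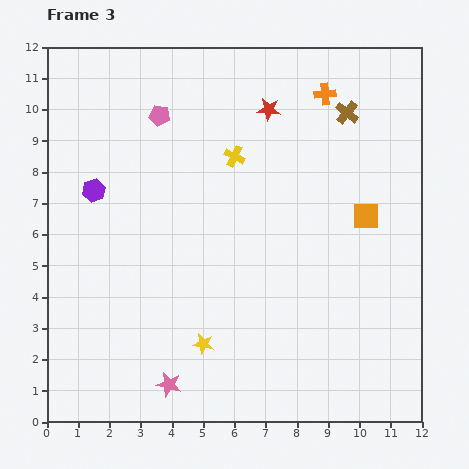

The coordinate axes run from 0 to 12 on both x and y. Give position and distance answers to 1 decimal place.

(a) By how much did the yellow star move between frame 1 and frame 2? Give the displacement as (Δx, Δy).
(-2.0, -2.6)

The yellow star was at (8.9, 7.7) in frame 1 and (6.9, 5.1) in frame 2.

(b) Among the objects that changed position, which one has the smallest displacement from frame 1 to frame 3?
the brown cross

(moved 0.5)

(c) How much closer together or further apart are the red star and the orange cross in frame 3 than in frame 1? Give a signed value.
-6.5

Distance in frame 1: 8.4. Distance in frame 3: 1.9.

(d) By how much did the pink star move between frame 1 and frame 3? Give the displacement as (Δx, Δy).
(-3.1, 0.4)

The pink star was at (7.0, 0.8) in frame 1 and (3.9, 1.2) in frame 3.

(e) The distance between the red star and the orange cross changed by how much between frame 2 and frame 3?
-2.8

Distance in frame 2: 4.7. Distance in frame 3: 1.9.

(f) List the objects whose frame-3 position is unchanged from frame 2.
the pink pentagon, the orange cross, the purple hexagon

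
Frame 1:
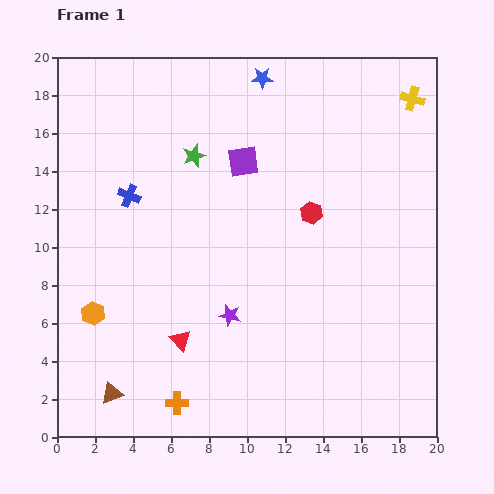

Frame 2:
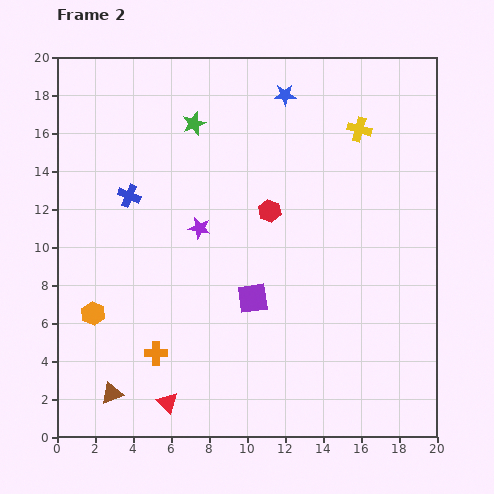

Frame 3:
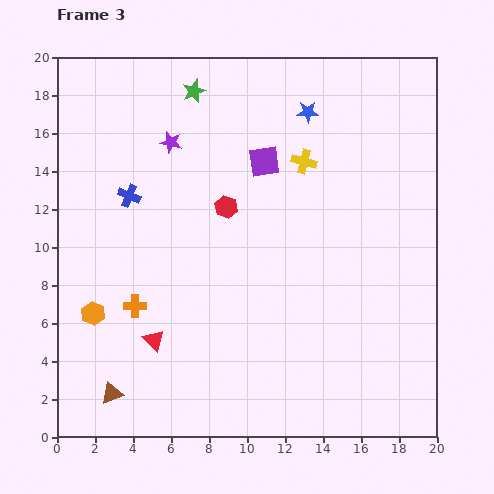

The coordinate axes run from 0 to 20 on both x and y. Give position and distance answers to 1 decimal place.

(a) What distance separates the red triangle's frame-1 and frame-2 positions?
3.4

The red triangle moved from (6.5, 5.1) to (5.8, 1.8), a distance of √(0.7² + 3.3²) ≈ 3.4.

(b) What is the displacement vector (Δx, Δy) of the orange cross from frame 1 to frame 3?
(-2.2, 5.1)

The orange cross was at (6.3, 1.8) in frame 1 and (4.1, 6.9) in frame 3.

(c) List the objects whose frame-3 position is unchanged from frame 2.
the brown triangle, the blue cross, the orange hexagon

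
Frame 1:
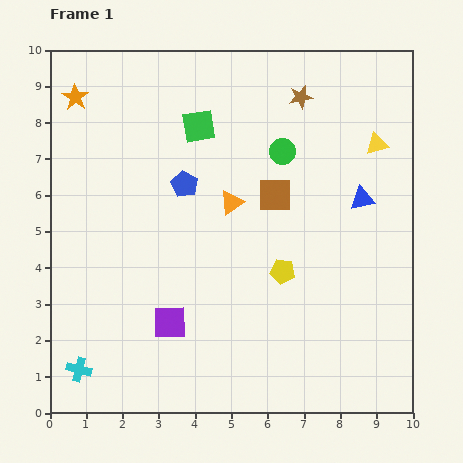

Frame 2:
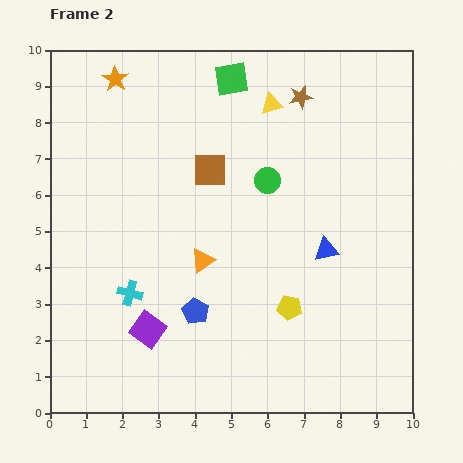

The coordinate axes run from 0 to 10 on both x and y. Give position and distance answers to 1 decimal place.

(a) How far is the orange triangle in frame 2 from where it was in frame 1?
1.8

The orange triangle moved from (5.0, 5.8) to (4.2, 4.2), a distance of √(0.8² + 1.6²) ≈ 1.8.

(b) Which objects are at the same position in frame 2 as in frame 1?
the brown star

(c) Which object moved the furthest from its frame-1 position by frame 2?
the blue pentagon

(moved 3.5; next 3.1)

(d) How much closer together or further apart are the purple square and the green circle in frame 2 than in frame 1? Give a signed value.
-0.3

Distance in frame 1: 5.6. Distance in frame 2: 5.3.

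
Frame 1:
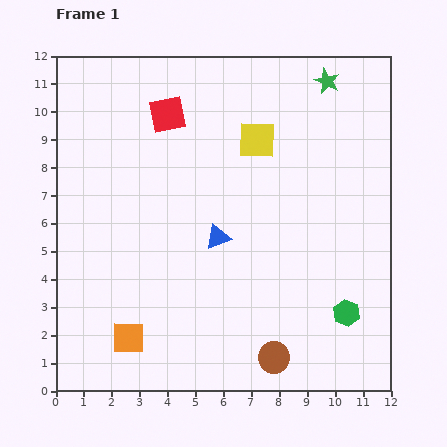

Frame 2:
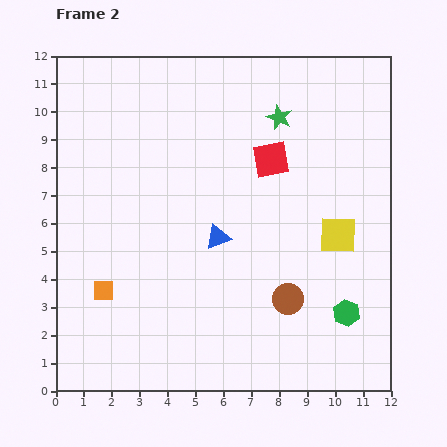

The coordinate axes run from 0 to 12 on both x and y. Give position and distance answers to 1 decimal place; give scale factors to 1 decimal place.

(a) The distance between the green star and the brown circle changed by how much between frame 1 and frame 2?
-3.6

Distance in frame 1: 10.1. Distance in frame 2: 6.5.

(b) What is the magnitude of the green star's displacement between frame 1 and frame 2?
2.1

The green star moved from (9.7, 11.1) to (8.0, 9.8), a distance of √(1.7² + 1.3²) ≈ 2.1.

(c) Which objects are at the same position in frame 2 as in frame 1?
the blue triangle, the green hexagon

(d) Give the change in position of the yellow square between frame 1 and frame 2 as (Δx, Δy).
(2.9, -3.4)

The yellow square was at (7.2, 9.0) in frame 1 and (10.1, 5.6) in frame 2.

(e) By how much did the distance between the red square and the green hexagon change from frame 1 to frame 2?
-3.5

Distance in frame 1: 9.6. Distance in frame 2: 6.1.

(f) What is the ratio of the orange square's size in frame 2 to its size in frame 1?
0.7×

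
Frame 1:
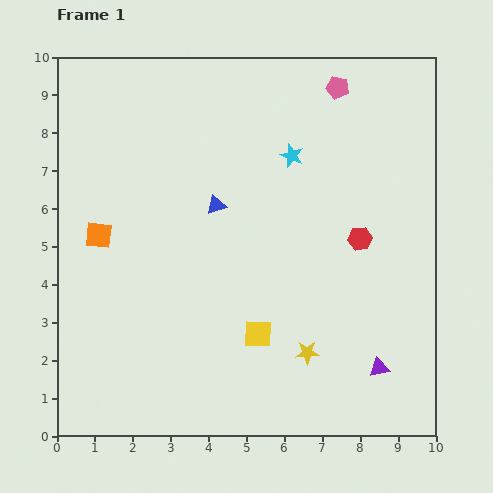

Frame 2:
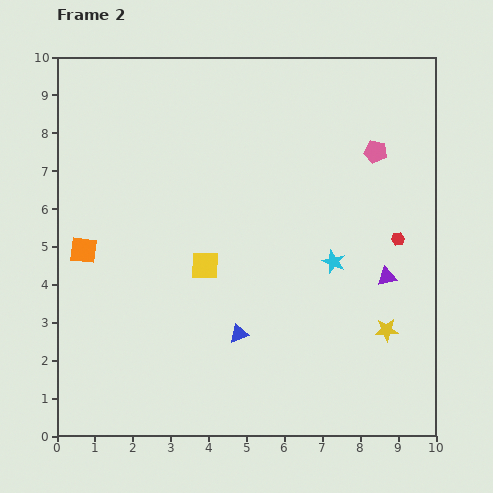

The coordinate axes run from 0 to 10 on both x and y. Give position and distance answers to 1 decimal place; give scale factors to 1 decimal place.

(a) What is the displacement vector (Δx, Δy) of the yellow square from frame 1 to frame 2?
(-1.4, 1.8)

The yellow square was at (5.3, 2.7) in frame 1 and (3.9, 4.5) in frame 2.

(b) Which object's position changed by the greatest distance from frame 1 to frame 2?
the blue triangle

(moved 3.5; next 3.0)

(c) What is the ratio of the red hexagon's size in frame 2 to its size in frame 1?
0.6×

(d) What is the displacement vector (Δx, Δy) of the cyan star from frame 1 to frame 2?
(1.1, -2.8)

The cyan star was at (6.2, 7.4) in frame 1 and (7.3, 4.6) in frame 2.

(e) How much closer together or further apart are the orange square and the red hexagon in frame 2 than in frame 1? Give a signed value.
+1.4

Distance in frame 1: 6.9. Distance in frame 2: 8.3.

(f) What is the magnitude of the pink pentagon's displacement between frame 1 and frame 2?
2.0

The pink pentagon moved from (7.4, 9.2) to (8.4, 7.5), a distance of √(1.0² + 1.7²) ≈ 2.0.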